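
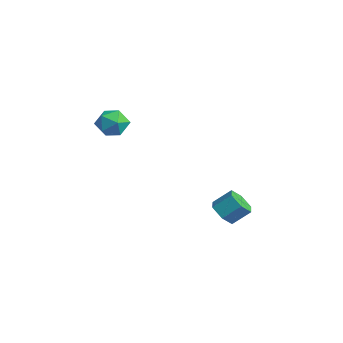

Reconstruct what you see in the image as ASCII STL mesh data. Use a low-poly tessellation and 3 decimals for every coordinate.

solid 
facet normal -0.653 0.657 -0.377
outer loop
vertex -2.673 -2.617 1.88
vertex -3.31 -3.103 2.137
vertex -3.004 -2.507 2.646
endloop
endfacet
facet normal -0.055 0.985 -0.165
outer loop
vertex -2.673 -2.617 1.88
vertex -3.004 -2.507 2.646
vertex -2.17 -2.478 2.539
endloop
endfacet
facet normal 0.491 0.698 -0.522
outer loop
vertex -2.673 -2.617 1.88
vertex -2.17 -2.478 2.539
vertex -1.96 -3.055 1.965
endloop
endfacet
facet normal 0.232 0.192 -0.954
outer loop
vertex -2.673 -2.617 1.88
vertex -1.96 -3.055 1.965
vertex -2.665 -3.442 1.716
endloop
endfacet
facet normal -0.476 0.167 -0.864
outer loop
vertex -2.673 -2.617 1.88
vertex -2.665 -3.442 1.716
vertex -3.31 -3.103 2.137
endloop
endfacet
facet normal 0.038 0.848 0.529
outer loop
vertex -2.17 -2.478 2.539
vertex -3.004 -2.507 2.646
vertex -2.495 -2.878 3.204
endloop
endfacet
facet normal -0.930 0.317 0.188
outer loop
vertex -3.004 -2.507 2.646
vertex -3.31 -3.103 2.137
vertex -3.2 -3.265 2.955
endloop
endfacet
facet normal -0.642 -0.476 -0.600
outer loop
vertex -3.31 -3.103 2.137
vertex -2.665 -3.442 1.716
vertex -2.99 -3.842 2.381
endloop
endfacet
facet normal 0.503 -0.435 -0.747
outer loop
vertex -2.665 -3.442 1.716
vertex -1.96 -3.055 1.965
vertex -2.156 -3.813 2.274
endloop
endfacet
facet normal 0.922 0.383 -0.048
outer loop
vertex -1.96 -3.055 1.965
vertex -2.17 -2.478 2.539
vertex -1.85 -3.217 2.783
endloop
endfacet
facet normal -0.232 -0.192 0.954
outer loop
vertex -2.487 -3.703 3.04
vertex -2.495 -2.878 3.204
vertex -3.2 -3.265 2.955
endloop
endfacet
facet normal -0.491 -0.698 0.522
outer loop
vertex -2.487 -3.703 3.04
vertex -3.2 -3.265 2.955
vertex -2.99 -3.842 2.381
endloop
endfacet
facet normal 0.055 -0.985 0.165
outer loop
vertex -2.487 -3.703 3.04
vertex -2.99 -3.842 2.381
vertex -2.156 -3.813 2.274
endloop
endfacet
facet normal 0.653 -0.657 0.377
outer loop
vertex -2.487 -3.703 3.04
vertex -2.156 -3.813 2.274
vertex -1.85 -3.217 2.783
endloop
endfacet
facet normal 0.476 -0.167 0.864
outer loop
vertex -2.487 -3.703 3.04
vertex -1.85 -3.217 2.783
vertex -2.495 -2.878 3.204
endloop
endfacet
facet normal -0.503 0.435 0.747
outer loop
vertex -3.2 -3.265 2.955
vertex -2.495 -2.878 3.204
vertex -3.004 -2.507 2.646
endloop
endfacet
facet normal -0.922 -0.383 0.048
outer loop
vertex -2.99 -3.842 2.381
vertex -3.2 -3.265 2.955
vertex -3.31 -3.103 2.137
endloop
endfacet
facet normal -0.038 -0.848 -0.529
outer loop
vertex -2.156 -3.813 2.274
vertex -2.99 -3.842 2.381
vertex -2.665 -3.442 1.716
endloop
endfacet
facet normal 0.930 -0.317 -0.188
outer loop
vertex -1.85 -3.217 2.783
vertex -2.156 -3.813 2.274
vertex -1.96 -3.055 1.965
endloop
endfacet
facet normal 0.642 0.476 0.600
outer loop
vertex -2.495 -2.878 3.204
vertex -1.85 -3.217 2.783
vertex -2.17 -2.478 2.539
endloop
endfacet
facet normal -0.279 -0.697 -0.661
outer loop
vertex -0.636 1.228 -3.556
vertex -1.316 1.58 -3.64
vertex -0.725 1.773 -4.093
endloop
endfacet
facet normal 0.953 -0.118 -0.278
outer loop
vertex -0.636 1.228 -3.556
vertex -0.725 1.773 -4.093
vertex -0.324 2.009 -2.816
endloop
endfacet
facet normal 0.953 -0.120 -0.277
outer loop
vertex -0.324 2.009 -2.816
vertex -0.725 1.773 -4.093
vertex -0.412 2.553 -3.354
endloop
endfacet
facet normal 0.279 0.698 0.660
outer loop
vertex -0.324 2.009 -2.816
vertex -0.412 2.553 -3.354
vertex -1.004 2.36 -2.9
endloop
endfacet
facet normal -0.278 -0.697 -0.660
outer loop
vertex -0.725 1.773 -4.093
vertex -1.316 1.58 -3.64
vertex -1.405 2.124 -4.177
endloop
endfacet
facet normal 0.377 0.553 -0.743
outer loop
vertex -0.725 1.773 -4.093
vertex -1.405 2.124 -4.177
vertex -0.412 2.553 -3.354
endloop
endfacet
facet normal 0.377 0.553 -0.743
outer loop
vertex -0.412 2.553 -3.354
vertex -1.405 2.124 -4.177
vertex -1.092 2.905 -3.437
endloop
endfacet
facet normal 0.280 0.696 0.661
outer loop
vertex -0.412 2.553 -3.354
vertex -1.092 2.905 -3.437
vertex -1.004 2.36 -2.9
endloop
endfacet
facet normal -0.278 -0.697 -0.660
outer loop
vertex -1.405 2.124 -4.177
vertex -1.316 1.58 -3.64
vertex -1.996 1.931 -3.724
endloop
endfacet
facet normal -0.576 0.672 -0.465
outer loop
vertex -1.405 2.124 -4.177
vertex -1.996 1.931 -3.724
vertex -1.092 2.905 -3.437
endloop
endfacet
facet normal -0.576 0.672 -0.466
outer loop
vertex -1.092 2.905 -3.437
vertex -1.996 1.931 -3.724
vertex -1.684 2.712 -2.984
endloop
endfacet
facet normal 0.279 0.696 0.661
outer loop
vertex -1.092 2.905 -3.437
vertex -1.684 2.712 -2.984
vertex -1.004 2.36 -2.9
endloop
endfacet
facet normal -0.279 -0.698 -0.660
outer loop
vertex -1.996 1.931 -3.724
vertex -1.316 1.58 -3.64
vertex -1.908 1.387 -3.186
endloop
endfacet
facet normal -0.954 0.119 0.276
outer loop
vertex -1.996 1.931 -3.724
vertex -1.908 1.387 -3.186
vertex -1.684 2.712 -2.984
endloop
endfacet
facet normal -0.953 0.119 0.278
outer loop
vertex -1.684 2.712 -2.984
vertex -1.908 1.387 -3.186
vertex -1.595 2.167 -2.447
endloop
endfacet
facet normal 0.279 0.697 0.661
outer loop
vertex -1.684 2.712 -2.984
vertex -1.595 2.167 -2.447
vertex -1.004 2.36 -2.9
endloop
endfacet
facet normal -0.280 -0.696 -0.661
outer loop
vertex -1.908 1.387 -3.186
vertex -1.316 1.58 -3.64
vertex -1.228 1.035 -3.103
endloop
endfacet
facet normal -0.377 -0.553 0.743
outer loop
vertex -1.908 1.387 -3.186
vertex -1.228 1.035 -3.103
vertex -1.595 2.167 -2.447
endloop
endfacet
facet normal -0.377 -0.553 0.743
outer loop
vertex -1.595 2.167 -2.447
vertex -1.228 1.035 -3.103
vertex -0.915 1.816 -2.363
endloop
endfacet
facet normal 0.278 0.697 0.660
outer loop
vertex -1.595 2.167 -2.447
vertex -0.915 1.816 -2.363
vertex -1.004 2.36 -2.9
endloop
endfacet
facet normal -0.279 -0.696 -0.661
outer loop
vertex -1.228 1.035 -3.103
vertex -1.316 1.58 -3.64
vertex -0.636 1.228 -3.556
endloop
endfacet
facet normal 0.576 -0.672 0.466
outer loop
vertex -1.228 1.035 -3.103
vertex -0.636 1.228 -3.556
vertex -0.915 1.816 -2.363
endloop
endfacet
facet normal 0.576 -0.672 0.466
outer loop
vertex -0.915 1.816 -2.363
vertex -0.636 1.228 -3.556
vertex -0.324 2.009 -2.816
endloop
endfacet
facet normal 0.278 0.697 0.660
outer loop
vertex -0.915 1.816 -2.363
vertex -0.324 2.009 -2.816
vertex -1.004 2.36 -2.9
endloop
endfacet

endsolid


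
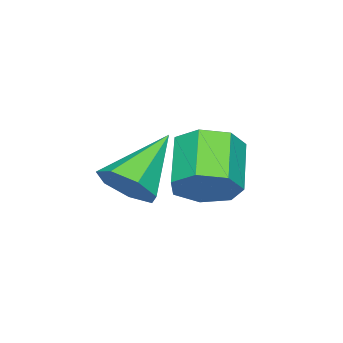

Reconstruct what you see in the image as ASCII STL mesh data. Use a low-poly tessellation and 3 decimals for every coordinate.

solid 
facet normal 0.778 -0.133 -0.614
outer loop
vertex -1.274 -0.226 -3.407
vertex -1.748 -0.121 -4.031
vertex -1.337 0.42 -3.627
endloop
endfacet
facet normal 0.296 0.334 0.895
outer loop
vertex -1.274 -0.226 -3.407
vertex -1.337 0.42 -3.627
vertex -3.172 0.121 -2.909
endloop
endfacet
facet normal 0.778 -0.133 -0.614
outer loop
vertex -1.337 0.42 -3.627
vertex -1.748 -0.121 -4.031
vertex -1.71 0.659 -4.152
endloop
endfacet
facet normal 0.011 0.913 0.408
outer loop
vertex -1.337 0.42 -3.627
vertex -1.71 0.659 -4.152
vertex -3.172 0.121 -2.909
endloop
endfacet
facet normal 0.779 -0.133 -0.613
outer loop
vertex -1.71 0.659 -4.152
vertex -1.748 -0.121 -4.031
vertex -2.11 0.31 -4.585
endloop
endfacet
facet normal -0.496 0.840 -0.219
outer loop
vertex -1.71 0.659 -4.152
vertex -2.11 0.31 -4.585
vertex -3.172 0.121 -2.909
endloop
endfacet
facet normal 0.779 -0.134 -0.613
outer loop
vertex -2.11 0.31 -4.585
vertex -1.748 -0.121 -4.031
vertex -2.238 -0.363 -4.601
endloop
endfacet
facet normal -0.841 0.172 -0.513
outer loop
vertex -2.11 0.31 -4.585
vertex -2.238 -0.363 -4.601
vertex -3.172 0.121 -2.909
endloop
endfacet
facet normal 0.779 -0.132 -0.613
outer loop
vertex -2.238 -0.363 -4.601
vertex -1.748 -0.121 -4.031
vertex -1.996 -0.854 -4.188
endloop
endfacet
facet normal -0.766 -0.591 -0.254
outer loop
vertex -2.238 -0.363 -4.601
vertex -1.996 -0.854 -4.188
vertex -3.172 0.121 -2.909
endloop
endfacet
facet normal 0.778 -0.132 -0.614
outer loop
vertex -1.996 -0.854 -4.188
vertex -1.748 -0.121 -4.031
vertex -1.567 -0.793 -3.657
endloop
endfacet
facet normal -0.327 -0.872 0.364
outer loop
vertex -1.996 -0.854 -4.188
vertex -1.567 -0.793 -3.657
vertex -3.172 0.121 -2.909
endloop
endfacet
facet normal 0.779 -0.132 -0.614
outer loop
vertex -1.567 -0.793 -3.657
vertex -1.748 -0.121 -4.031
vertex -1.274 -0.226 -3.407
endloop
endfacet
facet normal 0.145 -0.461 0.875
outer loop
vertex -1.567 -0.793 -3.657
vertex -1.274 -0.226 -3.407
vertex -3.172 0.121 -2.909
endloop
endfacet
facet normal 0.710 0.348 -0.612
outer loop
vertex -0.916 2.076 -2.879
vertex -1.429 2.045 -3.492
vertex -1.29 2.65 -2.987
endloop
endfacet
facet normal 0.453 0.441 0.775
outer loop
vertex -0.916 2.076 -2.879
vertex -1.29 2.65 -2.987
vertex -1.918 1.586 -2.015
endloop
endfacet
facet normal 0.452 0.442 0.775
outer loop
vertex -1.918 1.586 -2.015
vertex -1.29 2.65 -2.987
vertex -2.292 2.16 -2.124
endloop
endfacet
facet normal -0.711 -0.347 0.612
outer loop
vertex -1.918 1.586 -2.015
vertex -2.292 2.16 -2.124
vertex -2.431 1.555 -2.628
endloop
endfacet
facet normal 0.711 0.347 -0.612
outer loop
vertex -1.29 2.65 -2.987
vertex -1.429 2.045 -3.492
vertex -1.769 2.769 -3.476
endloop
endfacet
facet normal -0.140 0.922 0.361
outer loop
vertex -1.29 2.65 -2.987
vertex -1.769 2.769 -3.476
vertex -2.292 2.16 -2.124
endloop
endfacet
facet normal -0.139 0.922 0.361
outer loop
vertex -2.292 2.16 -2.124
vertex -1.769 2.769 -3.476
vertex -2.771 2.279 -2.612
endloop
endfacet
facet normal -0.710 -0.347 0.612
outer loop
vertex -2.292 2.16 -2.124
vertex -2.771 2.279 -2.612
vertex -2.431 1.555 -2.628
endloop
endfacet
facet normal 0.710 0.347 -0.613
outer loop
vertex -1.769 2.769 -3.476
vertex -1.429 2.045 -3.492
vertex -1.992 2.342 -3.976
endloop
endfacet
facet normal -0.627 0.708 -0.325
outer loop
vertex -1.769 2.769 -3.476
vertex -1.992 2.342 -3.976
vertex -2.771 2.279 -2.612
endloop
endfacet
facet normal -0.626 0.709 -0.325
outer loop
vertex -2.771 2.279 -2.612
vertex -1.992 2.342 -3.976
vertex -2.994 1.853 -3.113
endloop
endfacet
facet normal -0.711 -0.347 0.612
outer loop
vertex -2.771 2.279 -2.612
vertex -2.994 1.853 -3.113
vertex -2.431 1.555 -2.628
endloop
endfacet
facet normal 0.710 0.348 -0.612
outer loop
vertex -1.992 2.342 -3.976
vertex -1.429 2.045 -3.492
vertex -1.791 1.692 -4.112
endloop
endfacet
facet normal -0.641 -0.038 -0.766
outer loop
vertex -1.992 2.342 -3.976
vertex -1.791 1.692 -4.112
vertex -2.994 1.853 -3.113
endloop
endfacet
facet normal -0.641 -0.038 -0.766
outer loop
vertex -2.994 1.853 -3.113
vertex -1.791 1.692 -4.112
vertex -2.793 1.202 -3.249
endloop
endfacet
facet normal -0.711 -0.347 0.612
outer loop
vertex -2.994 1.853 -3.113
vertex -2.793 1.202 -3.249
vertex -2.431 1.555 -2.628
endloop
endfacet
facet normal 0.711 0.347 -0.612
outer loop
vertex -1.791 1.692 -4.112
vertex -1.429 2.045 -3.492
vertex -1.317 1.307 -3.78
endloop
endfacet
facet normal -0.173 -0.757 -0.630
outer loop
vertex -1.791 1.692 -4.112
vertex -1.317 1.307 -3.78
vertex -2.793 1.202 -3.249
endloop
endfacet
facet normal -0.173 -0.757 -0.630
outer loop
vertex -2.793 1.202 -3.249
vertex -1.317 1.307 -3.78
vertex -2.319 0.818 -2.917
endloop
endfacet
facet normal -0.710 -0.348 0.612
outer loop
vertex -2.793 1.202 -3.249
vertex -2.319 0.818 -2.917
vertex -2.431 1.555 -2.628
endloop
endfacet
facet normal 0.710 0.347 -0.612
outer loop
vertex -1.317 1.307 -3.78
vertex -1.429 2.045 -3.492
vertex -0.928 1.478 -3.232
endloop
endfacet
facet normal 0.425 -0.905 -0.019
outer loop
vertex -1.317 1.307 -3.78
vertex -0.928 1.478 -3.232
vertex -2.319 0.818 -2.917
endloop
endfacet
facet normal 0.425 -0.905 -0.021
outer loop
vertex -2.319 0.818 -2.917
vertex -0.928 1.478 -3.232
vertex -1.93 0.988 -2.368
endloop
endfacet
facet normal -0.711 -0.348 0.611
outer loop
vertex -2.319 0.818 -2.917
vertex -1.93 0.988 -2.368
vertex -2.431 1.555 -2.628
endloop
endfacet
facet normal 0.710 0.347 -0.612
outer loop
vertex -0.928 1.478 -3.232
vertex -1.429 2.045 -3.492
vertex -0.916 2.076 -2.879
endloop
endfacet
facet normal 0.704 -0.372 0.605
outer loop
vertex -0.928 1.478 -3.232
vertex -0.916 2.076 -2.879
vertex -1.93 0.988 -2.368
endloop
endfacet
facet normal 0.704 -0.372 0.605
outer loop
vertex -1.93 0.988 -2.368
vertex -0.916 2.076 -2.879
vertex -1.918 1.586 -2.015
endloop
endfacet
facet normal -0.710 -0.347 0.612
outer loop
vertex -1.93 0.988 -2.368
vertex -1.918 1.586 -2.015
vertex -2.431 1.555 -2.628
endloop
endfacet

endsolid


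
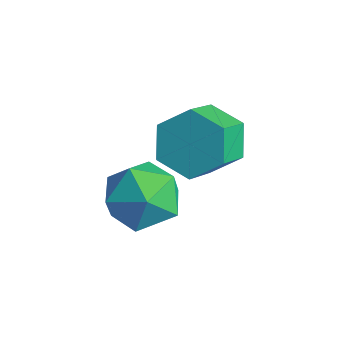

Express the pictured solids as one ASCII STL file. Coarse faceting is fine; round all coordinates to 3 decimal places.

solid 
facet normal -0.334 0.735 -0.591
outer loop
vertex -0.387 1.404 0.463
vertex -0.875 1.82 1.256
vertex 0.086 2.091 1.05
endloop
endfacet
facet normal 0.821 -0.082 -0.565
outer loop
vertex -0.387 1.404 0.463
vertex 0.086 2.091 1.05
vertex 0.103 0.324 1.331
endloop
endfacet
facet normal 0.820 -0.082 -0.566
outer loop
vertex 0.103 0.324 1.331
vertex 0.086 2.091 1.05
vertex 0.577 1.01 1.918
endloop
endfacet
facet normal 0.333 -0.735 0.590
outer loop
vertex 0.103 0.324 1.331
vertex 0.577 1.01 1.918
vertex -0.385 0.74 2.124
endloop
endfacet
facet normal -0.334 0.735 -0.590
outer loop
vertex 0.086 2.091 1.05
vertex -0.875 1.82 1.256
vertex -0.401 2.507 1.843
endloop
endfacet
facet normal 0.813 0.542 0.215
outer loop
vertex 0.086 2.091 1.05
vertex -0.401 2.507 1.843
vertex 0.577 1.01 1.918
endloop
endfacet
facet normal 0.812 0.542 0.216
outer loop
vertex 0.577 1.01 1.918
vertex -0.401 2.507 1.843
vertex 0.089 1.426 2.711
endloop
endfacet
facet normal 0.333 -0.735 0.590
outer loop
vertex 0.577 1.01 1.918
vertex 0.089 1.426 2.711
vertex -0.385 0.74 2.124
endloop
endfacet
facet normal -0.333 0.735 -0.591
outer loop
vertex -0.401 2.507 1.843
vertex -0.875 1.82 1.256
vertex -1.363 2.236 2.049
endloop
endfacet
facet normal -0.008 0.624 0.782
outer loop
vertex -0.401 2.507 1.843
vertex -1.363 2.236 2.049
vertex 0.089 1.426 2.711
endloop
endfacet
facet normal -0.008 0.624 0.781
outer loop
vertex 0.089 1.426 2.711
vertex -1.363 2.236 2.049
vertex -0.873 1.156 2.917
endloop
endfacet
facet normal 0.333 -0.735 0.590
outer loop
vertex 0.089 1.426 2.711
vertex -0.873 1.156 2.917
vertex -0.385 0.74 2.124
endloop
endfacet
facet normal -0.333 0.735 -0.590
outer loop
vertex -1.363 2.236 2.049
vertex -0.875 1.82 1.256
vertex -1.837 1.55 1.462
endloop
endfacet
facet normal -0.820 0.083 0.566
outer loop
vertex -1.363 2.236 2.049
vertex -1.837 1.55 1.462
vertex -0.873 1.156 2.917
endloop
endfacet
facet normal -0.821 0.082 0.566
outer loop
vertex -0.873 1.156 2.917
vertex -1.837 1.55 1.462
vertex -1.346 0.469 2.33
endloop
endfacet
facet normal 0.334 -0.735 0.591
outer loop
vertex -0.873 1.156 2.917
vertex -1.346 0.469 2.33
vertex -0.385 0.74 2.124
endloop
endfacet
facet normal -0.333 0.735 -0.590
outer loop
vertex -1.837 1.55 1.462
vertex -0.875 1.82 1.256
vertex -1.349 1.134 0.669
endloop
endfacet
facet normal -0.812 -0.542 -0.216
outer loop
vertex -1.837 1.55 1.462
vertex -1.349 1.134 0.669
vertex -1.346 0.469 2.33
endloop
endfacet
facet normal -0.813 -0.541 -0.215
outer loop
vertex -1.346 0.469 2.33
vertex -1.349 1.134 0.669
vertex -0.859 0.053 1.537
endloop
endfacet
facet normal 0.334 -0.735 0.590
outer loop
vertex -1.346 0.469 2.33
vertex -0.859 0.053 1.537
vertex -0.385 0.74 2.124
endloop
endfacet
facet normal -0.333 0.735 -0.590
outer loop
vertex -1.349 1.134 0.669
vertex -0.875 1.82 1.256
vertex -0.387 1.404 0.463
endloop
endfacet
facet normal 0.008 -0.624 -0.781
outer loop
vertex -1.349 1.134 0.669
vertex -0.387 1.404 0.463
vertex -0.859 0.053 1.537
endloop
endfacet
facet normal 0.009 -0.624 -0.781
outer loop
vertex -0.859 0.053 1.537
vertex -0.387 1.404 0.463
vertex 0.103 0.324 1.331
endloop
endfacet
facet normal 0.333 -0.735 0.591
outer loop
vertex -0.859 0.053 1.537
vertex 0.103 0.324 1.331
vertex -0.385 0.74 2.124
endloop
endfacet
facet normal 0.325 0.041 0.945
outer loop
vertex -0.825 0.584 0.489
vertex -1.57 -0.251 0.782
vertex -0.504 -0.525 0.427
endloop
endfacet
facet normal 0.845 0.217 0.489
outer loop
vertex -0.825 0.584 0.489
vertex -0.504 -0.525 0.427
vertex -0.206 0.211 -0.414
endloop
endfacet
facet normal 0.622 0.776 0.106
outer loop
vertex -0.825 0.584 0.489
vertex -0.206 0.211 -0.414
vertex -1.088 0.94 -0.579
endloop
endfacet
facet normal -0.036 0.945 0.324
outer loop
vertex -0.825 0.584 0.489
vertex -1.088 0.94 -0.579
vertex -1.931 0.655 0.16
endloop
endfacet
facet normal -0.219 0.491 0.843
outer loop
vertex -0.825 0.584 0.489
vertex -1.931 0.655 0.16
vertex -1.57 -0.251 0.782
endloop
endfacet
facet normal 0.942 -0.332 0.044
outer loop
vertex -0.206 0.211 -0.414
vertex -0.504 -0.525 0.427
vertex -0.569 -0.855 -0.68
endloop
endfacet
facet normal 0.101 -0.617 0.781
outer loop
vertex -0.504 -0.525 0.427
vertex -1.57 -0.251 0.782
vertex -1.412 -1.14 0.059
endloop
endfacet
facet normal -0.780 0.112 0.616
outer loop
vertex -1.57 -0.251 0.782
vertex -1.931 0.655 0.16
vertex -2.294 -0.411 -0.106
endloop
endfacet
facet normal -0.483 0.847 -0.224
outer loop
vertex -1.931 0.655 0.16
vertex -1.088 0.94 -0.579
vertex -1.996 0.325 -0.947
endloop
endfacet
facet normal 0.582 0.573 -0.577
outer loop
vertex -1.088 0.94 -0.579
vertex -0.206 0.211 -0.414
vertex -0.93 0.051 -1.302
endloop
endfacet
facet normal 0.036 -0.945 -0.324
outer loop
vertex -1.675 -0.784 -1.009
vertex -0.569 -0.855 -0.68
vertex -1.412 -1.14 0.059
endloop
endfacet
facet normal -0.622 -0.776 -0.106
outer loop
vertex -1.675 -0.784 -1.009
vertex -1.412 -1.14 0.059
vertex -2.294 -0.411 -0.106
endloop
endfacet
facet normal -0.845 -0.217 -0.489
outer loop
vertex -1.675 -0.784 -1.009
vertex -2.294 -0.411 -0.106
vertex -1.996 0.325 -0.947
endloop
endfacet
facet normal -0.325 -0.041 -0.945
outer loop
vertex -1.675 -0.784 -1.009
vertex -1.996 0.325 -0.947
vertex -0.93 0.051 -1.302
endloop
endfacet
facet normal 0.219 -0.491 -0.843
outer loop
vertex -1.675 -0.784 -1.009
vertex -0.93 0.051 -1.302
vertex -0.569 -0.855 -0.68
endloop
endfacet
facet normal 0.483 -0.847 0.224
outer loop
vertex -1.412 -1.14 0.059
vertex -0.569 -0.855 -0.68
vertex -0.504 -0.525 0.427
endloop
endfacet
facet normal -0.582 -0.573 0.577
outer loop
vertex -2.294 -0.411 -0.106
vertex -1.412 -1.14 0.059
vertex -1.57 -0.251 0.782
endloop
endfacet
facet normal -0.942 0.332 -0.044
outer loop
vertex -1.996 0.325 -0.947
vertex -2.294 -0.411 -0.106
vertex -1.931 0.655 0.16
endloop
endfacet
facet normal -0.101 0.617 -0.781
outer loop
vertex -0.93 0.051 -1.302
vertex -1.996 0.325 -0.947
vertex -1.088 0.94 -0.579
endloop
endfacet
facet normal 0.780 -0.112 -0.616
outer loop
vertex -0.569 -0.855 -0.68
vertex -0.93 0.051 -1.302
vertex -0.206 0.211 -0.414
endloop
endfacet

endsolid


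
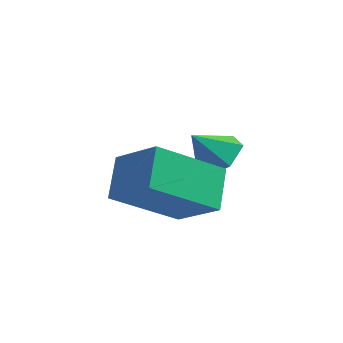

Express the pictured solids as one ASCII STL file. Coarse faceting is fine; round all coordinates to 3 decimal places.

solid 
facet normal 0.627 0.187 -0.756
outer loop
vertex 3.837 1.083 0.844
vertex 3.453 1.667 0.67
vertex 3.999 1.721 1.136
endloop
endfacet
facet normal 0.314 -0.460 0.830
outer loop
vertex 3.837 1.083 0.844
vertex 3.999 1.721 1.136
vertex 2.807 1.473 1.45
endloop
endfacet
facet normal 0.627 0.189 -0.756
outer loop
vertex 3.999 1.721 1.136
vertex 3.453 1.667 0.67
vertex 3.614 2.305 0.963
endloop
endfacet
facet normal 0.162 0.377 0.912
outer loop
vertex 3.999 1.721 1.136
vertex 3.614 2.305 0.963
vertex 2.807 1.473 1.45
endloop
endfacet
facet normal 0.626 0.189 -0.756
outer loop
vertex 3.614 2.305 0.963
vertex 3.453 1.667 0.67
vertex 3.068 2.25 0.497
endloop
endfacet
facet normal -0.478 0.740 0.473
outer loop
vertex 3.614 2.305 0.963
vertex 3.068 2.25 0.497
vertex 2.807 1.473 1.45
endloop
endfacet
facet normal 0.625 0.188 -0.757
outer loop
vertex 3.068 2.25 0.497
vertex 3.453 1.667 0.67
vertex 2.906 1.613 0.205
endloop
endfacet
facet normal -0.963 0.266 -0.047
outer loop
vertex 3.068 2.25 0.497
vertex 2.906 1.613 0.205
vertex 2.807 1.473 1.45
endloop
endfacet
facet normal 0.625 0.188 -0.757
outer loop
vertex 2.906 1.613 0.205
vertex 3.453 1.667 0.67
vertex 3.291 1.029 0.378
endloop
endfacet
facet normal -0.810 -0.572 -0.129
outer loop
vertex 2.906 1.613 0.205
vertex 3.291 1.029 0.378
vertex 2.807 1.473 1.45
endloop
endfacet
facet normal 0.627 0.187 -0.756
outer loop
vertex 3.291 1.029 0.378
vertex 3.453 1.667 0.67
vertex 3.837 1.083 0.844
endloop
endfacet
facet normal -0.172 -0.935 0.310
outer loop
vertex 3.291 1.029 0.378
vertex 3.837 1.083 0.844
vertex 2.807 1.473 1.45
endloop
endfacet
facet normal -0.714 0.306 -0.630
outer loop
vertex 1.547 -1.066 0.922
vertex 1.434 -0.056 1.541
vertex 2.941 -0.199 -0.238
endloop
endfacet
facet normal 0.095 -0.849 -0.520
outer loop
vertex 4.026 -0.664 0.719
vertex 1.547 -1.066 0.922
vertex 2.941 -0.199 -0.238
endloop
endfacet
facet normal -0.714 0.306 -0.630
outer loop
vertex 2.941 -0.199 -0.238
vertex 1.434 -0.056 1.541
vertex 2.828 0.811 0.381
endloop
endfacet
facet normal 0.694 0.431 -0.577
outer loop
vertex 2.828 0.811 0.381
vertex 4.026 -0.664 0.719
vertex 2.941 -0.199 -0.238
endloop
endfacet
facet normal -0.694 -0.431 0.577
outer loop
vertex 1.547 -1.066 0.922
vertex 2.519 -0.521 2.498
vertex 1.434 -0.056 1.541
endloop
endfacet
facet normal 0.095 -0.849 -0.520
outer loop
vertex 2.632 -1.531 1.879
vertex 1.547 -1.066 0.922
vertex 4.026 -0.664 0.719
endloop
endfacet
facet normal -0.694 -0.431 0.577
outer loop
vertex 2.632 -1.531 1.879
vertex 2.519 -0.521 2.498
vertex 1.547 -1.066 0.922
endloop
endfacet
facet normal -0.095 0.849 0.520
outer loop
vertex 1.434 -0.056 1.541
vertex 2.519 -0.521 2.498
vertex 2.828 0.811 0.381
endloop
endfacet
facet normal 0.694 0.431 -0.577
outer loop
vertex 3.913 0.346 1.338
vertex 4.026 -0.664 0.719
vertex 2.828 0.811 0.381
endloop
endfacet
facet normal -0.095 0.849 0.520
outer loop
vertex 2.828 0.811 0.381
vertex 2.519 -0.521 2.498
vertex 3.913 0.346 1.338
endloop
endfacet
facet normal 0.714 -0.306 0.630
outer loop
vertex 3.913 0.346 1.338
vertex 2.632 -1.531 1.879
vertex 4.026 -0.664 0.719
endloop
endfacet
facet normal 0.714 -0.306 0.630
outer loop
vertex 2.519 -0.521 2.498
vertex 2.632 -1.531 1.879
vertex 3.913 0.346 1.338
endloop
endfacet

endsolid


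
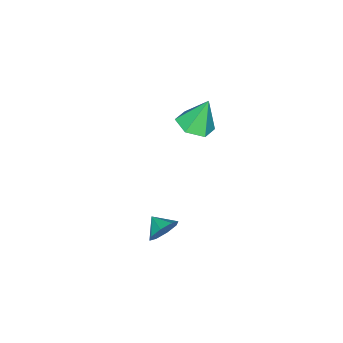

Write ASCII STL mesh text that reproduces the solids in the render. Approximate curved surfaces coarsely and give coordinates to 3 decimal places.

solid 
facet normal 0.251 0.891 -0.378
outer loop
vertex 3.799 3.432 1.656
vertex 3.29 3.273 0.944
vertex 3.158 3.648 1.74
endloop
endfacet
facet normal 0.024 -0.299 0.954
outer loop
vertex 3.799 3.432 1.656
vertex 3.158 3.648 1.74
vertex 3.03 2.347 1.336
endloop
endfacet
facet normal 0.251 0.891 -0.378
outer loop
vertex 3.158 3.648 1.74
vertex 3.29 3.273 0.944
vertex 2.595 3.644 1.357
endloop
endfacet
facet normal -0.550 -0.198 0.811
outer loop
vertex 3.158 3.648 1.74
vertex 2.595 3.644 1.357
vertex 3.03 2.347 1.336
endloop
endfacet
facet normal 0.251 0.891 -0.378
outer loop
vertex 2.595 3.644 1.357
vertex 3.29 3.273 0.944
vertex 2.439 3.423 0.732
endloop
endfacet
facet normal -0.893 -0.305 0.331
outer loop
vertex 2.595 3.644 1.357
vertex 2.439 3.423 0.732
vertex 3.03 2.347 1.336
endloop
endfacet
facet normal 0.251 0.891 -0.378
outer loop
vertex 2.439 3.423 0.732
vertex 3.29 3.273 0.944
vertex 2.782 3.114 0.231
endloop
endfacet
facet normal -0.804 -0.558 -0.207
outer loop
vertex 2.439 3.423 0.732
vertex 2.782 3.114 0.231
vertex 3.03 2.347 1.336
endloop
endfacet
facet normal 0.250 0.892 -0.377
outer loop
vertex 2.782 3.114 0.231
vertex 3.29 3.273 0.944
vertex 3.423 2.899 0.147
endloop
endfacet
facet normal -0.335 -0.808 -0.486
outer loop
vertex 2.782 3.114 0.231
vertex 3.423 2.899 0.147
vertex 3.03 2.347 1.336
endloop
endfacet
facet normal 0.250 0.892 -0.377
outer loop
vertex 3.423 2.899 0.147
vertex 3.29 3.273 0.944
vertex 3.986 2.903 0.53
endloop
endfacet
facet normal 0.240 -0.908 -0.343
outer loop
vertex 3.423 2.899 0.147
vertex 3.986 2.903 0.53
vertex 3.03 2.347 1.336
endloop
endfacet
facet normal 0.249 0.892 -0.378
outer loop
vertex 3.986 2.903 0.53
vertex 3.29 3.273 0.944
vertex 4.142 3.124 1.155
endloop
endfacet
facet normal 0.582 -0.801 0.138
outer loop
vertex 3.986 2.903 0.53
vertex 4.142 3.124 1.155
vertex 3.03 2.347 1.336
endloop
endfacet
facet normal 0.249 0.892 -0.377
outer loop
vertex 4.142 3.124 1.155
vertex 3.29 3.273 0.944
vertex 3.799 3.432 1.656
endloop
endfacet
facet normal 0.493 -0.549 0.675
outer loop
vertex 4.142 3.124 1.155
vertex 3.799 3.432 1.656
vertex 3.03 2.347 1.336
endloop
endfacet
facet normal 0.267 -0.244 -0.932
outer loop
vertex -2.64 -0.23 3.089
vertex -3.207 0.629 2.702
vertex -2.148 0.747 2.974
endloop
endfacet
facet normal 0.652 -0.244 0.718
outer loop
vertex -2.64 -0.23 3.089
vertex -2.148 0.747 2.974
vertex -3.733 1.111 4.538
endloop
endfacet
facet normal 0.267 -0.245 -0.932
outer loop
vertex -2.148 0.747 2.974
vertex -3.207 0.629 2.702
vertex -2.715 1.606 2.586
endloop
endfacet
facet normal 0.617 0.624 0.480
outer loop
vertex -2.148 0.747 2.974
vertex -2.715 1.606 2.586
vertex -3.733 1.111 4.538
endloop
endfacet
facet normal 0.266 -0.245 -0.932
outer loop
vertex -2.715 1.606 2.586
vertex -3.207 0.629 2.702
vertex -3.775 1.488 2.314
endloop
endfacet
facet normal -0.152 0.974 0.168
outer loop
vertex -2.715 1.606 2.586
vertex -3.775 1.488 2.314
vertex -3.733 1.111 4.538
endloop
endfacet
facet normal 0.267 -0.245 -0.932
outer loop
vertex -3.775 1.488 2.314
vertex -3.207 0.629 2.702
vertex -4.266 0.511 2.43
endloop
endfacet
facet normal -0.885 0.456 0.094
outer loop
vertex -3.775 1.488 2.314
vertex -4.266 0.511 2.43
vertex -3.733 1.111 4.538
endloop
endfacet
facet normal 0.267 -0.244 -0.932
outer loop
vertex -4.266 0.511 2.43
vertex -3.207 0.629 2.702
vertex -3.699 -0.348 2.817
endloop
endfacet
facet normal -0.849 -0.411 0.332
outer loop
vertex -4.266 0.511 2.43
vertex -3.699 -0.348 2.817
vertex -3.733 1.111 4.538
endloop
endfacet
facet normal 0.267 -0.244 -0.932
outer loop
vertex -3.699 -0.348 2.817
vertex -3.207 0.629 2.702
vertex -2.64 -0.23 3.089
endloop
endfacet
facet normal -0.081 -0.761 0.644
outer loop
vertex -3.699 -0.348 2.817
vertex -2.64 -0.23 3.089
vertex -3.733 1.111 4.538
endloop
endfacet

endsolid


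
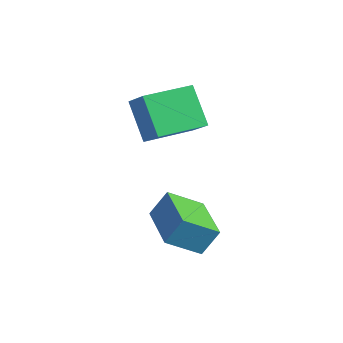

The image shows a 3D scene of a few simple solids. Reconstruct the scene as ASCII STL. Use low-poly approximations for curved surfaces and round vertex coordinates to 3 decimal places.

solid 
facet normal -0.865 0.499 -0.052
outer loop
vertex -0.738 -1.378 -2.012
vertex -0.505 -0.891 -1.207
vertex -0.174 -0.475 -2.722
endloop
endfacet
facet normal -0.240 -0.503 -0.830
outer loop
vertex 1.305 -1.329 -2.633
vertex -0.738 -1.378 -2.012
vertex -0.174 -0.475 -2.722
endloop
endfacet
facet normal -0.864 0.500 -0.051
outer loop
vertex -0.174 -0.475 -2.722
vertex -0.505 -0.891 -1.207
vertex 0.06 0.012 -1.917
endloop
endfacet
facet normal 0.441 0.706 -0.555
outer loop
vertex 0.06 0.012 -1.917
vertex 1.305 -1.329 -2.633
vertex -0.174 -0.475 -2.722
endloop
endfacet
facet normal -0.441 -0.706 0.555
outer loop
vertex -0.738 -1.378 -2.012
vertex 0.974 -1.745 -1.118
vertex -0.505 -0.891 -1.207
endloop
endfacet
facet normal -0.240 -0.503 -0.830
outer loop
vertex 0.74 -2.232 -1.923
vertex -0.738 -1.378 -2.012
vertex 1.305 -1.329 -2.633
endloop
endfacet
facet normal -0.441 -0.705 0.555
outer loop
vertex 0.74 -2.232 -1.923
vertex 0.974 -1.745 -1.118
vertex -0.738 -1.378 -2.012
endloop
endfacet
facet normal 0.240 0.503 0.830
outer loop
vertex -0.505 -0.891 -1.207
vertex 0.974 -1.745 -1.118
vertex 0.06 0.012 -1.917
endloop
endfacet
facet normal 0.441 0.706 -0.555
outer loop
vertex 1.538 -0.842 -1.828
vertex 1.305 -1.329 -2.633
vertex 0.06 0.012 -1.917
endloop
endfacet
facet normal 0.240 0.503 0.830
outer loop
vertex 0.06 0.012 -1.917
vertex 0.974 -1.745 -1.118
vertex 1.538 -0.842 -1.828
endloop
endfacet
facet normal 0.865 -0.500 0.052
outer loop
vertex 1.538 -0.842 -1.828
vertex 0.74 -2.232 -1.923
vertex 1.305 -1.329 -2.633
endloop
endfacet
facet normal 0.865 -0.500 0.051
outer loop
vertex 0.974 -1.745 -1.118
vertex 0.74 -2.232 -1.923
vertex 1.538 -0.842 -1.828
endloop
endfacet
facet normal -0.632 0.215 0.744
outer loop
vertex -1.862 -0.514 2.051
vertex -1.44 1.078 1.949
vertex -2.623 -0.356 1.359
endloop
endfacet
facet normal -0.257 -0.965 0.062
outer loop
vertex -1.68 -0.678 0.251
vertex -1.862 -0.514 2.051
vertex -2.623 -0.356 1.359
endloop
endfacet
facet normal -0.633 0.216 0.744
outer loop
vertex -2.623 -0.356 1.359
vertex -1.44 1.078 1.949
vertex -2.2 1.235 1.257
endloop
endfacet
facet normal -0.731 0.152 -0.666
outer loop
vertex -2.2 1.235 1.257
vertex -1.68 -0.678 0.251
vertex -2.623 -0.356 1.359
endloop
endfacet
facet normal 0.731 -0.151 0.666
outer loop
vertex -1.862 -0.514 2.051
vertex -0.497 0.756 0.841
vertex -1.44 1.078 1.949
endloop
endfacet
facet normal -0.256 -0.965 0.062
outer loop
vertex -0.92 -0.835 0.943
vertex -1.862 -0.514 2.051
vertex -1.68 -0.678 0.251
endloop
endfacet
facet normal 0.731 -0.152 0.665
outer loop
vertex -0.92 -0.835 0.943
vertex -0.497 0.756 0.841
vertex -1.862 -0.514 2.051
endloop
endfacet
facet normal 0.256 0.965 -0.062
outer loop
vertex -1.44 1.078 1.949
vertex -0.497 0.756 0.841
vertex -2.2 1.235 1.257
endloop
endfacet
facet normal -0.731 0.151 -0.665
outer loop
vertex -1.258 0.914 0.149
vertex -1.68 -0.678 0.251
vertex -2.2 1.235 1.257
endloop
endfacet
facet normal 0.256 0.965 -0.062
outer loop
vertex -2.2 1.235 1.257
vertex -0.497 0.756 0.841
vertex -1.258 0.914 0.149
endloop
endfacet
facet normal 0.633 -0.215 -0.744
outer loop
vertex -1.258 0.914 0.149
vertex -0.92 -0.835 0.943
vertex -1.68 -0.678 0.251
endloop
endfacet
facet normal 0.632 -0.216 -0.744
outer loop
vertex -0.497 0.756 0.841
vertex -0.92 -0.835 0.943
vertex -1.258 0.914 0.149
endloop
endfacet

endsolid


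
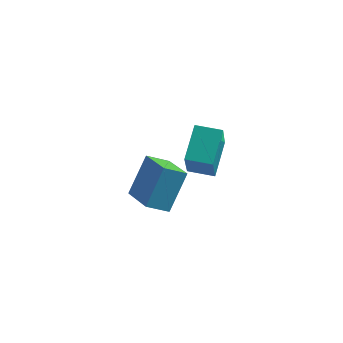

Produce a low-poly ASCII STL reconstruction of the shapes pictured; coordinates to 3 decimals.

solid 
facet normal -0.996 -0.030 0.081
outer loop
vertex 0.005 2.729 1.538
vertex -0.153 3.726 -0.048
vertex -0.023 1.382 0.694
endloop
endfacet
facet normal 0.085 -0.530 0.844
outer loop
vertex 1.033 1.414 0.608
vertex 0.005 2.729 1.538
vertex -0.023 1.382 0.694
endloop
endfacet
facet normal -0.996 -0.030 0.081
outer loop
vertex -0.023 1.382 0.694
vertex -0.153 3.726 -0.048
vertex -0.181 2.379 -0.892
endloop
endfacet
facet normal -0.018 -0.847 -0.531
outer loop
vertex -0.181 2.379 -0.892
vertex 1.033 1.414 0.608
vertex -0.023 1.382 0.694
endloop
endfacet
facet normal 0.018 0.847 0.531
outer loop
vertex 0.005 2.729 1.538
vertex 0.903 3.758 -0.134
vertex -0.153 3.726 -0.048
endloop
endfacet
facet normal 0.085 -0.530 0.844
outer loop
vertex 1.061 2.761 1.452
vertex 0.005 2.729 1.538
vertex 1.033 1.414 0.608
endloop
endfacet
facet normal 0.018 0.847 0.531
outer loop
vertex 1.061 2.761 1.452
vertex 0.903 3.758 -0.134
vertex 0.005 2.729 1.538
endloop
endfacet
facet normal -0.085 0.530 -0.844
outer loop
vertex -0.153 3.726 -0.048
vertex 0.903 3.758 -0.134
vertex -0.181 2.379 -0.892
endloop
endfacet
facet normal -0.018 -0.847 -0.531
outer loop
vertex 0.875 2.411 -0.978
vertex 1.033 1.414 0.608
vertex -0.181 2.379 -0.892
endloop
endfacet
facet normal -0.085 0.530 -0.844
outer loop
vertex -0.181 2.379 -0.892
vertex 0.903 3.758 -0.134
vertex 0.875 2.411 -0.978
endloop
endfacet
facet normal 0.996 0.030 -0.081
outer loop
vertex 0.875 2.411 -0.978
vertex 1.061 2.761 1.452
vertex 1.033 1.414 0.608
endloop
endfacet
facet normal 0.996 0.030 -0.081
outer loop
vertex 0.903 3.758 -0.134
vertex 1.061 2.761 1.452
vertex 0.875 2.411 -0.978
endloop
endfacet
facet normal -0.760 -0.418 0.497
outer loop
vertex -0.053 -1.286 2.495
vertex -1.01 -0.15 1.987
vertex -0.439 -2.231 1.111
endloop
endfacet
facet normal 0.610 -0.723 0.324
outer loop
vertex 0.29 -1.83 0.633
vertex -0.053 -1.286 2.495
vertex -0.439 -2.231 1.111
endloop
endfacet
facet normal -0.760 -0.418 0.498
outer loop
vertex -0.439 -2.231 1.111
vertex -1.01 -0.15 1.987
vertex -1.397 -1.095 0.603
endloop
endfacet
facet normal -0.225 -0.550 -0.804
outer loop
vertex -1.397 -1.095 0.603
vertex 0.29 -1.83 0.633
vertex -0.439 -2.231 1.111
endloop
endfacet
facet normal 0.225 0.550 0.805
outer loop
vertex -0.053 -1.286 2.495
vertex -0.281 0.251 1.509
vertex -1.01 -0.15 1.987
endloop
endfacet
facet normal 0.609 -0.724 0.324
outer loop
vertex 0.677 -0.885 2.017
vertex -0.053 -1.286 2.495
vertex 0.29 -1.83 0.633
endloop
endfacet
facet normal 0.225 0.550 0.805
outer loop
vertex 0.677 -0.885 2.017
vertex -0.281 0.251 1.509
vertex -0.053 -1.286 2.495
endloop
endfacet
facet normal -0.610 0.723 -0.323
outer loop
vertex -1.01 -0.15 1.987
vertex -0.281 0.251 1.509
vertex -1.397 -1.095 0.603
endloop
endfacet
facet normal -0.225 -0.549 -0.805
outer loop
vertex -0.667 -0.694 0.125
vertex 0.29 -1.83 0.633
vertex -1.397 -1.095 0.603
endloop
endfacet
facet normal -0.610 0.723 -0.324
outer loop
vertex -1.397 -1.095 0.603
vertex -0.281 0.251 1.509
vertex -0.667 -0.694 0.125
endloop
endfacet
facet normal 0.760 0.418 -0.498
outer loop
vertex -0.667 -0.694 0.125
vertex 0.677 -0.885 2.017
vertex 0.29 -1.83 0.633
endloop
endfacet
facet normal 0.760 0.418 -0.498
outer loop
vertex -0.281 0.251 1.509
vertex 0.677 -0.885 2.017
vertex -0.667 -0.694 0.125
endloop
endfacet

endsolid


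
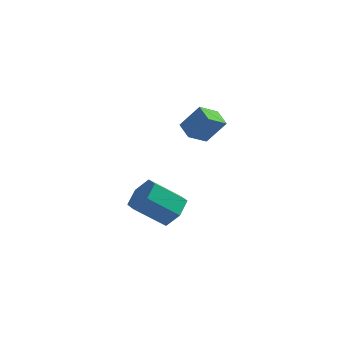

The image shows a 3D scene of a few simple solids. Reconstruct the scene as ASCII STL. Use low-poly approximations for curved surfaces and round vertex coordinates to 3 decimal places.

solid 
facet normal 0.709 0.325 -0.626
outer loop
vertex 1.828 -1.9 -2.958
vertex 1.203 -1.078 -3.239
vertex 1.882 -0.979 -2.418
endloop
endfacet
facet normal 0.704 -0.390 0.594
outer loop
vertex 1.828 -1.9 -2.958
vertex 1.882 -0.979 -2.418
vertex 0.382 -2.564 -1.681
endloop
endfacet
facet normal 0.704 -0.389 0.594
outer loop
vertex 0.382 -2.564 -1.681
vertex 1.882 -0.979 -2.418
vertex 0.436 -1.642 -1.141
endloop
endfacet
facet normal -0.708 -0.325 0.626
outer loop
vertex 0.382 -2.564 -1.681
vertex 0.436 -1.642 -1.141
vertex -0.243 -1.742 -1.961
endloop
endfacet
facet normal 0.709 0.326 -0.626
outer loop
vertex 1.882 -0.979 -2.418
vertex 1.203 -1.078 -3.239
vertex 1.257 -0.156 -2.698
endloop
endfacet
facet normal 0.396 0.551 0.735
outer loop
vertex 1.882 -0.979 -2.418
vertex 1.257 -0.156 -2.698
vertex 0.436 -1.642 -1.141
endloop
endfacet
facet normal 0.396 0.551 0.735
outer loop
vertex 0.436 -1.642 -1.141
vertex 1.257 -0.156 -2.698
vertex -0.189 -0.82 -1.421
endloop
endfacet
facet normal -0.708 -0.325 0.626
outer loop
vertex 0.436 -1.642 -1.141
vertex -0.189 -0.82 -1.421
vertex -0.243 -1.742 -1.961
endloop
endfacet
facet normal 0.709 0.326 -0.626
outer loop
vertex 1.257 -0.156 -2.698
vertex 1.203 -1.078 -3.239
vertex 0.578 -0.256 -3.519
endloop
endfacet
facet normal -0.308 0.941 0.140
outer loop
vertex 1.257 -0.156 -2.698
vertex 0.578 -0.256 -3.519
vertex -0.189 -0.82 -1.421
endloop
endfacet
facet normal -0.308 0.941 0.140
outer loop
vertex -0.189 -0.82 -1.421
vertex 0.578 -0.256 -3.519
vertex -0.868 -0.92 -2.242
endloop
endfacet
facet normal -0.709 -0.325 0.626
outer loop
vertex -0.189 -0.82 -1.421
vertex -0.868 -0.92 -2.242
vertex -0.243 -1.742 -1.961
endloop
endfacet
facet normal 0.708 0.325 -0.626
outer loop
vertex 0.578 -0.256 -3.519
vertex 1.203 -1.078 -3.239
vertex 0.524 -1.178 -4.059
endloop
endfacet
facet normal -0.704 0.389 -0.594
outer loop
vertex 0.578 -0.256 -3.519
vertex 0.524 -1.178 -4.059
vertex -0.868 -0.92 -2.242
endloop
endfacet
facet normal -0.704 0.390 -0.594
outer loop
vertex -0.868 -0.92 -2.242
vertex 0.524 -1.178 -4.059
vertex -0.922 -1.841 -2.782
endloop
endfacet
facet normal -0.709 -0.325 0.626
outer loop
vertex -0.868 -0.92 -2.242
vertex -0.922 -1.841 -2.782
vertex -0.243 -1.742 -1.961
endloop
endfacet
facet normal 0.708 0.325 -0.626
outer loop
vertex 0.524 -1.178 -4.059
vertex 1.203 -1.078 -3.239
vertex 1.149 -2.0 -3.779
endloop
endfacet
facet normal -0.396 -0.551 -0.734
outer loop
vertex 0.524 -1.178 -4.059
vertex 1.149 -2.0 -3.779
vertex -0.922 -1.841 -2.782
endloop
endfacet
facet normal -0.396 -0.551 -0.735
outer loop
vertex -0.922 -1.841 -2.782
vertex 1.149 -2.0 -3.779
vertex -0.297 -2.664 -2.502
endloop
endfacet
facet normal -0.709 -0.326 0.626
outer loop
vertex -0.922 -1.841 -2.782
vertex -0.297 -2.664 -2.502
vertex -0.243 -1.742 -1.961
endloop
endfacet
facet normal 0.709 0.325 -0.626
outer loop
vertex 1.149 -2.0 -3.779
vertex 1.203 -1.078 -3.239
vertex 1.828 -1.9 -2.958
endloop
endfacet
facet normal 0.308 -0.941 -0.140
outer loop
vertex 1.149 -2.0 -3.779
vertex 1.828 -1.9 -2.958
vertex -0.297 -2.664 -2.502
endloop
endfacet
facet normal 0.308 -0.941 -0.140
outer loop
vertex -0.297 -2.664 -2.502
vertex 1.828 -1.9 -2.958
vertex 0.382 -2.564 -1.681
endloop
endfacet
facet normal -0.709 -0.326 0.626
outer loop
vertex -0.297 -2.664 -2.502
vertex 0.382 -2.564 -1.681
vertex -0.243 -1.742 -1.961
endloop
endfacet
facet normal -0.579 -0.184 -0.794
outer loop
vertex 1.472 -0.968 2.804
vertex 2.079 -0.063 2.152
vertex 2.172 -1.686 2.46
endloop
endfacet
facet normal -0.478 -0.712 0.513
outer loop
vertex 3.081 -1.397 3.708
vertex 1.472 -0.968 2.804
vertex 2.172 -1.686 2.46
endloop
endfacet
facet normal -0.579 -0.184 -0.794
outer loop
vertex 2.172 -1.686 2.46
vertex 2.079 -0.063 2.152
vertex 2.779 -0.781 1.808
endloop
endfacet
facet normal 0.661 -0.677 -0.324
outer loop
vertex 2.779 -0.781 1.808
vertex 3.081 -1.397 3.708
vertex 2.172 -1.686 2.46
endloop
endfacet
facet normal -0.661 0.677 0.324
outer loop
vertex 1.472 -0.968 2.804
vertex 2.988 0.226 3.4
vertex 2.079 -0.063 2.152
endloop
endfacet
facet normal -0.478 -0.712 0.513
outer loop
vertex 2.381 -0.679 4.052
vertex 1.472 -0.968 2.804
vertex 3.081 -1.397 3.708
endloop
endfacet
facet normal -0.661 0.677 0.324
outer loop
vertex 2.381 -0.679 4.052
vertex 2.988 0.226 3.4
vertex 1.472 -0.968 2.804
endloop
endfacet
facet normal 0.478 0.712 -0.513
outer loop
vertex 2.079 -0.063 2.152
vertex 2.988 0.226 3.4
vertex 2.779 -0.781 1.808
endloop
endfacet
facet normal 0.661 -0.677 -0.324
outer loop
vertex 3.688 -0.492 3.056
vertex 3.081 -1.397 3.708
vertex 2.779 -0.781 1.808
endloop
endfacet
facet normal 0.478 0.712 -0.513
outer loop
vertex 2.779 -0.781 1.808
vertex 2.988 0.226 3.4
vertex 3.688 -0.492 3.056
endloop
endfacet
facet normal 0.579 0.184 0.794
outer loop
vertex 3.688 -0.492 3.056
vertex 2.381 -0.679 4.052
vertex 3.081 -1.397 3.708
endloop
endfacet
facet normal 0.579 0.184 0.794
outer loop
vertex 2.988 0.226 3.4
vertex 2.381 -0.679 4.052
vertex 3.688 -0.492 3.056
endloop
endfacet

endsolid


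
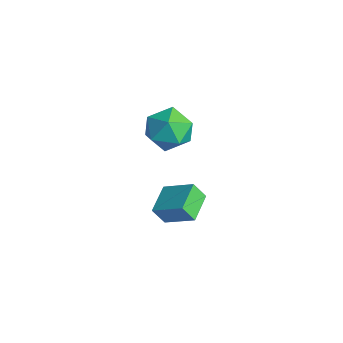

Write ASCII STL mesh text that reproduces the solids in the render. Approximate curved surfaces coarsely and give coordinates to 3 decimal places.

solid 
facet normal -0.857 -0.513 0.048
outer loop
vertex 2.517 -1.269 1.891
vertex 3.023 -2.162 1.382
vertex 3.033 -2.072 2.524
endloop
endfacet
facet normal -0.805 -0.051 0.591
outer loop
vertex 2.517 -1.269 1.891
vertex 3.033 -2.072 2.524
vertex 3.158 -0.964 2.79
endloop
endfacet
facet normal -0.732 0.603 0.317
outer loop
vertex 2.517 -1.269 1.891
vertex 3.158 -0.964 2.79
vertex 3.224 -0.37 1.812
endloop
endfacet
facet normal -0.739 0.546 -0.394
outer loop
vertex 2.517 -1.269 1.891
vertex 3.224 -0.37 1.812
vertex 3.14 -1.111 0.942
endloop
endfacet
facet normal -0.816 -0.143 -0.560
outer loop
vertex 2.517 -1.269 1.891
vertex 3.14 -1.111 0.942
vertex 3.023 -2.162 1.382
endloop
endfacet
facet normal -0.211 -0.206 0.956
outer loop
vertex 3.158 -0.964 2.79
vertex 3.033 -2.072 2.524
vertex 4.06 -1.669 2.838
endloop
endfacet
facet normal -0.296 -0.952 0.078
outer loop
vertex 3.033 -2.072 2.524
vertex 3.023 -2.162 1.382
vertex 3.976 -2.41 1.968
endloop
endfacet
facet normal -0.229 -0.354 -0.907
outer loop
vertex 3.023 -2.162 1.382
vertex 3.14 -1.111 0.942
vertex 4.042 -1.816 0.99
endloop
endfacet
facet normal -0.104 0.762 -0.639
outer loop
vertex 3.14 -1.111 0.942
vertex 3.224 -0.37 1.812
vertex 4.167 -0.708 1.256
endloop
endfacet
facet normal -0.093 0.854 0.512
outer loop
vertex 3.224 -0.37 1.812
vertex 3.158 -0.964 2.79
vertex 4.177 -0.618 2.398
endloop
endfacet
facet normal 0.739 -0.546 0.394
outer loop
vertex 4.683 -1.511 1.889
vertex 4.06 -1.669 2.838
vertex 3.976 -2.41 1.968
endloop
endfacet
facet normal 0.732 -0.603 -0.317
outer loop
vertex 4.683 -1.511 1.889
vertex 3.976 -2.41 1.968
vertex 4.042 -1.816 0.99
endloop
endfacet
facet normal 0.805 0.051 -0.591
outer loop
vertex 4.683 -1.511 1.889
vertex 4.042 -1.816 0.99
vertex 4.167 -0.708 1.256
endloop
endfacet
facet normal 0.857 0.513 -0.048
outer loop
vertex 4.683 -1.511 1.889
vertex 4.167 -0.708 1.256
vertex 4.177 -0.618 2.398
endloop
endfacet
facet normal 0.816 0.143 0.560
outer loop
vertex 4.683 -1.511 1.889
vertex 4.177 -0.618 2.398
vertex 4.06 -1.669 2.838
endloop
endfacet
facet normal 0.104 -0.762 0.639
outer loop
vertex 3.976 -2.41 1.968
vertex 4.06 -1.669 2.838
vertex 3.033 -2.072 2.524
endloop
endfacet
facet normal 0.093 -0.854 -0.512
outer loop
vertex 4.042 -1.816 0.99
vertex 3.976 -2.41 1.968
vertex 3.023 -2.162 1.382
endloop
endfacet
facet normal 0.211 0.206 -0.956
outer loop
vertex 4.167 -0.708 1.256
vertex 4.042 -1.816 0.99
vertex 3.14 -1.111 0.942
endloop
endfacet
facet normal 0.296 0.952 -0.078
outer loop
vertex 4.177 -0.618 2.398
vertex 4.167 -0.708 1.256
vertex 3.224 -0.37 1.812
endloop
endfacet
facet normal 0.229 0.354 0.907
outer loop
vertex 4.06 -1.669 2.838
vertex 4.177 -0.618 2.398
vertex 3.158 -0.964 2.79
endloop
endfacet
facet normal -0.274 -0.466 0.841
outer loop
vertex 4.808 -1.442 -2.403
vertex 3.864 -0.378 -2.121
vertex 3.669 -2.238 -3.215
endloop
endfacet
facet normal 0.651 -0.733 -0.195
outer loop
vertex 3.936 -1.782 -4.039
vertex 4.808 -1.442 -2.403
vertex 3.669 -2.238 -3.215
endloop
endfacet
facet normal -0.273 -0.466 0.842
outer loop
vertex 3.669 -2.238 -3.215
vertex 3.864 -0.378 -2.121
vertex 2.724 -1.175 -2.932
endloop
endfacet
facet normal -0.708 -0.495 -0.503
outer loop
vertex 2.724 -1.175 -2.932
vertex 3.936 -1.782 -4.039
vertex 3.669 -2.238 -3.215
endloop
endfacet
facet normal 0.708 0.495 0.503
outer loop
vertex 4.808 -1.442 -2.403
vertex 4.131 0.078 -2.945
vertex 3.864 -0.378 -2.121
endloop
endfacet
facet normal 0.651 -0.733 -0.195
outer loop
vertex 5.076 -0.985 -3.228
vertex 4.808 -1.442 -2.403
vertex 3.936 -1.782 -4.039
endloop
endfacet
facet normal 0.708 0.495 0.504
outer loop
vertex 5.076 -0.985 -3.228
vertex 4.131 0.078 -2.945
vertex 4.808 -1.442 -2.403
endloop
endfacet
facet normal -0.651 0.733 0.195
outer loop
vertex 3.864 -0.378 -2.121
vertex 4.131 0.078 -2.945
vertex 2.724 -1.175 -2.932
endloop
endfacet
facet normal -0.708 -0.495 -0.504
outer loop
vertex 2.992 -0.718 -3.757
vertex 3.936 -1.782 -4.039
vertex 2.724 -1.175 -2.932
endloop
endfacet
facet normal -0.651 0.733 0.195
outer loop
vertex 2.724 -1.175 -2.932
vertex 4.131 0.078 -2.945
vertex 2.992 -0.718 -3.757
endloop
endfacet
facet normal 0.273 0.466 -0.842
outer loop
vertex 2.992 -0.718 -3.757
vertex 5.076 -0.985 -3.228
vertex 3.936 -1.782 -4.039
endloop
endfacet
facet normal 0.273 0.467 -0.841
outer loop
vertex 4.131 0.078 -2.945
vertex 5.076 -0.985 -3.228
vertex 2.992 -0.718 -3.757
endloop
endfacet

endsolid


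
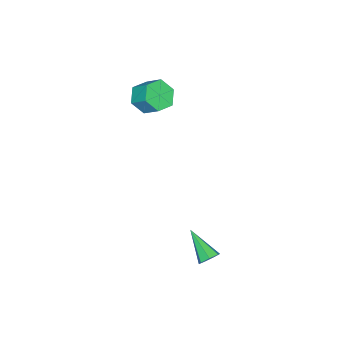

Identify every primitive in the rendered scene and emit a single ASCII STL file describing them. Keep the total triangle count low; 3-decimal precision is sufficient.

solid 
facet normal -0.144 -0.771 -0.620
outer loop
vertex -1.549 -4.627 3.057
vertex -2.448 -4.35 2.922
vertex -1.76 -4.023 2.355
endloop
endfacet
facet normal 0.964 0.031 -0.263
outer loop
vertex -1.549 -4.627 3.057
vertex -1.76 -4.023 2.355
vertex -1.373 -3.686 3.814
endloop
endfacet
facet normal 0.964 0.031 -0.263
outer loop
vertex -1.373 -3.686 3.814
vertex -1.76 -4.023 2.355
vertex -1.584 -3.083 3.111
endloop
endfacet
facet normal 0.143 0.772 0.619
outer loop
vertex -1.373 -3.686 3.814
vertex -1.584 -3.083 3.111
vertex -2.272 -3.41 3.678
endloop
endfacet
facet normal -0.143 -0.772 -0.619
outer loop
vertex -1.76 -4.023 2.355
vertex -2.448 -4.35 2.922
vertex -2.658 -3.747 2.219
endloop
endfacet
facet normal 0.291 0.566 -0.771
outer loop
vertex -1.76 -4.023 2.355
vertex -2.658 -3.747 2.219
vertex -1.584 -3.083 3.111
endloop
endfacet
facet normal 0.291 0.566 -0.771
outer loop
vertex -1.584 -3.083 3.111
vertex -2.658 -3.747 2.219
vertex -2.482 -2.806 2.976
endloop
endfacet
facet normal 0.145 0.771 0.620
outer loop
vertex -1.584 -3.083 3.111
vertex -2.482 -2.806 2.976
vertex -2.272 -3.41 3.678
endloop
endfacet
facet normal -0.143 -0.772 -0.619
outer loop
vertex -2.658 -3.747 2.219
vertex -2.448 -4.35 2.922
vertex -3.347 -4.074 2.786
endloop
endfacet
facet normal -0.673 0.536 -0.509
outer loop
vertex -2.658 -3.747 2.219
vertex -3.347 -4.074 2.786
vertex -2.482 -2.806 2.976
endloop
endfacet
facet normal -0.673 0.536 -0.509
outer loop
vertex -2.482 -2.806 2.976
vertex -3.347 -4.074 2.786
vertex -3.171 -3.133 3.543
endloop
endfacet
facet normal 0.144 0.771 0.620
outer loop
vertex -2.482 -2.806 2.976
vertex -3.171 -3.133 3.543
vertex -2.272 -3.41 3.678
endloop
endfacet
facet normal -0.143 -0.772 -0.619
outer loop
vertex -3.347 -4.074 2.786
vertex -2.448 -4.35 2.922
vertex -3.136 -4.677 3.489
endloop
endfacet
facet normal -0.964 -0.031 0.263
outer loop
vertex -3.347 -4.074 2.786
vertex -3.136 -4.677 3.489
vertex -3.171 -3.133 3.543
endloop
endfacet
facet normal -0.964 -0.031 0.263
outer loop
vertex -3.171 -3.133 3.543
vertex -3.136 -4.677 3.489
vertex -2.96 -3.737 4.245
endloop
endfacet
facet normal 0.144 0.771 0.620
outer loop
vertex -3.171 -3.133 3.543
vertex -2.96 -3.737 4.245
vertex -2.272 -3.41 3.678
endloop
endfacet
facet normal -0.145 -0.771 -0.620
outer loop
vertex -3.136 -4.677 3.489
vertex -2.448 -4.35 2.922
vertex -2.238 -4.954 3.624
endloop
endfacet
facet normal -0.291 -0.566 0.771
outer loop
vertex -3.136 -4.677 3.489
vertex -2.238 -4.954 3.624
vertex -2.96 -3.737 4.245
endloop
endfacet
facet normal -0.291 -0.566 0.771
outer loop
vertex -2.96 -3.737 4.245
vertex -2.238 -4.954 3.624
vertex -2.062 -4.013 4.381
endloop
endfacet
facet normal 0.143 0.772 0.619
outer loop
vertex -2.96 -3.737 4.245
vertex -2.062 -4.013 4.381
vertex -2.272 -3.41 3.678
endloop
endfacet
facet normal -0.144 -0.771 -0.620
outer loop
vertex -2.238 -4.954 3.624
vertex -2.448 -4.35 2.922
vertex -1.549 -4.627 3.057
endloop
endfacet
facet normal 0.673 -0.536 0.509
outer loop
vertex -2.238 -4.954 3.624
vertex -1.549 -4.627 3.057
vertex -2.062 -4.013 4.381
endloop
endfacet
facet normal 0.673 -0.536 0.509
outer loop
vertex -2.062 -4.013 4.381
vertex -1.549 -4.627 3.057
vertex -1.373 -3.686 3.814
endloop
endfacet
facet normal 0.143 0.772 0.619
outer loop
vertex -2.062 -4.013 4.381
vertex -1.373 -3.686 3.814
vertex -2.272 -3.41 3.678
endloop
endfacet
facet normal 0.344 0.763 -0.548
outer loop
vertex 4.024 2.947 -0.646
vertex 3.702 2.77 -1.095
vertex 3.559 3.139 -0.671
endloop
endfacet
facet normal 0.068 0.290 0.955
outer loop
vertex 4.024 2.947 -0.646
vertex 3.559 3.139 -0.671
vertex 3.078 1.39 -0.105
endloop
endfacet
facet normal 0.344 0.763 -0.548
outer loop
vertex 3.559 3.139 -0.671
vertex 3.702 2.77 -1.095
vertex 3.202 3.053 -1.015
endloop
endfacet
facet normal -0.686 0.388 0.615
outer loop
vertex 3.559 3.139 -0.671
vertex 3.202 3.053 -1.015
vertex 3.078 1.39 -0.105
endloop
endfacet
facet normal 0.345 0.764 -0.546
outer loop
vertex 3.202 3.053 -1.015
vertex 3.702 2.77 -1.095
vertex 3.221 2.755 -1.42
endloop
endfacet
facet normal -0.997 0.035 -0.072
outer loop
vertex 3.202 3.053 -1.015
vertex 3.221 2.755 -1.42
vertex 3.078 1.39 -0.105
endloop
endfacet
facet normal 0.345 0.763 -0.546
outer loop
vertex 3.221 2.755 -1.42
vertex 3.702 2.77 -1.095
vertex 3.602 2.468 -1.58
endloop
endfacet
facet normal -0.629 -0.504 -0.592
outer loop
vertex 3.221 2.755 -1.42
vertex 3.602 2.468 -1.58
vertex 3.078 1.39 -0.105
endloop
endfacet
facet normal 0.346 0.763 -0.546
outer loop
vertex 3.602 2.468 -1.58
vertex 3.702 2.77 -1.095
vertex 4.058 2.408 -1.375
endloop
endfacet
facet normal 0.140 -0.822 -0.551
outer loop
vertex 3.602 2.468 -1.58
vertex 4.058 2.408 -1.375
vertex 3.078 1.39 -0.105
endloop
endfacet
facet normal 0.344 0.762 -0.549
outer loop
vertex 4.058 2.408 -1.375
vertex 3.702 2.77 -1.095
vertex 4.246 2.622 -0.96
endloop
endfacet
facet normal 0.732 -0.681 0.019
outer loop
vertex 4.058 2.408 -1.375
vertex 4.246 2.622 -0.96
vertex 3.078 1.39 -0.105
endloop
endfacet
facet normal 0.343 0.763 -0.547
outer loop
vertex 4.246 2.622 -0.96
vertex 3.702 2.77 -1.095
vertex 4.024 2.947 -0.646
endloop
endfacet
facet normal 0.701 -0.187 0.689
outer loop
vertex 4.246 2.622 -0.96
vertex 4.024 2.947 -0.646
vertex 3.078 1.39 -0.105
endloop
endfacet

endsolid


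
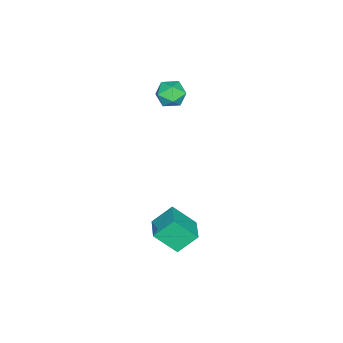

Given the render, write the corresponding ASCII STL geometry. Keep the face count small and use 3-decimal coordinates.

solid 
facet normal -0.433 0.584 0.687
outer loop
vertex 3.181 1.558 -2.958
vertex 4.456 2.198 -2.698
vertex 2.83 2.764 -4.205
endloop
endfacet
facet normal -0.879 -0.441 -0.179
outer loop
vertex 3.484 1.882 -5.242
vertex 3.181 1.558 -2.958
vertex 2.83 2.764 -4.205
endloop
endfacet
facet normal -0.433 0.584 0.687
outer loop
vertex 2.83 2.764 -4.205
vertex 4.456 2.198 -2.698
vertex 4.105 3.404 -3.945
endloop
endfacet
facet normal -0.198 0.681 -0.705
outer loop
vertex 4.105 3.404 -3.945
vertex 3.484 1.882 -5.242
vertex 2.83 2.764 -4.205
endloop
endfacet
facet normal 0.198 -0.681 0.705
outer loop
vertex 3.181 1.558 -2.958
vertex 5.11 1.316 -3.735
vertex 4.456 2.198 -2.698
endloop
endfacet
facet normal -0.879 -0.441 -0.179
outer loop
vertex 3.835 0.676 -3.995
vertex 3.181 1.558 -2.958
vertex 3.484 1.882 -5.242
endloop
endfacet
facet normal 0.198 -0.681 0.705
outer loop
vertex 3.835 0.676 -3.995
vertex 5.11 1.316 -3.735
vertex 3.181 1.558 -2.958
endloop
endfacet
facet normal 0.879 0.441 0.179
outer loop
vertex 4.456 2.198 -2.698
vertex 5.11 1.316 -3.735
vertex 4.105 3.404 -3.945
endloop
endfacet
facet normal -0.198 0.681 -0.705
outer loop
vertex 4.759 2.522 -4.982
vertex 3.484 1.882 -5.242
vertex 4.105 3.404 -3.945
endloop
endfacet
facet normal 0.879 0.441 0.179
outer loop
vertex 4.105 3.404 -3.945
vertex 5.11 1.316 -3.735
vertex 4.759 2.522 -4.982
endloop
endfacet
facet normal 0.433 -0.584 -0.687
outer loop
vertex 4.759 2.522 -4.982
vertex 3.835 0.676 -3.995
vertex 3.484 1.882 -5.242
endloop
endfacet
facet normal 0.433 -0.584 -0.687
outer loop
vertex 5.11 1.316 -3.735
vertex 3.835 0.676 -3.995
vertex 4.759 2.522 -4.982
endloop
endfacet
facet normal -0.252 0.567 0.784
outer loop
vertex -0.757 0.676 2.849
vertex -1.331 0.013 3.144
vertex -0.449 0.019 3.423
endloop
endfacet
facet normal 0.418 0.701 0.578
outer loop
vertex -0.757 0.676 2.849
vertex -0.449 0.019 3.423
vertex 0.074 0.294 2.711
endloop
endfacet
facet normal 0.401 0.910 -0.103
outer loop
vertex -0.757 0.676 2.849
vertex 0.074 0.294 2.711
vertex -0.485 0.459 1.992
endloop
endfacet
facet normal -0.280 0.906 -0.318
outer loop
vertex -0.757 0.676 2.849
vertex -0.485 0.459 1.992
vertex -1.353 0.285 2.26
endloop
endfacet
facet normal -0.683 0.694 0.230
outer loop
vertex -0.757 0.676 2.849
vertex -1.353 0.285 2.26
vertex -1.331 0.013 3.144
endloop
endfacet
facet normal 0.786 0.089 0.612
outer loop
vertex 0.074 0.294 2.711
vertex -0.449 0.019 3.423
vertex 0.013 -0.605 2.92
endloop
endfacet
facet normal -0.298 -0.127 0.946
outer loop
vertex -0.449 0.019 3.423
vertex -1.331 0.013 3.144
vertex -0.855 -0.779 3.188
endloop
endfacet
facet normal -0.996 0.079 0.049
outer loop
vertex -1.331 0.013 3.144
vertex -1.353 0.285 2.26
vertex -1.414 -0.614 2.469
endloop
endfacet
facet normal -0.344 0.422 -0.839
outer loop
vertex -1.353 0.285 2.26
vertex -0.485 0.459 1.992
vertex -0.891 -0.339 1.757
endloop
endfacet
facet normal 0.758 0.428 -0.491
outer loop
vertex -0.485 0.459 1.992
vertex 0.074 0.294 2.711
vertex -0.009 -0.333 2.036
endloop
endfacet
facet normal 0.280 -0.906 0.318
outer loop
vertex -0.583 -0.996 2.331
vertex 0.013 -0.605 2.92
vertex -0.855 -0.779 3.188
endloop
endfacet
facet normal -0.401 -0.910 0.103
outer loop
vertex -0.583 -0.996 2.331
vertex -0.855 -0.779 3.188
vertex -1.414 -0.614 2.469
endloop
endfacet
facet normal -0.418 -0.701 -0.578
outer loop
vertex -0.583 -0.996 2.331
vertex -1.414 -0.614 2.469
vertex -0.891 -0.339 1.757
endloop
endfacet
facet normal 0.252 -0.567 -0.784
outer loop
vertex -0.583 -0.996 2.331
vertex -0.891 -0.339 1.757
vertex -0.009 -0.333 2.036
endloop
endfacet
facet normal 0.683 -0.694 -0.230
outer loop
vertex -0.583 -0.996 2.331
vertex -0.009 -0.333 2.036
vertex 0.013 -0.605 2.92
endloop
endfacet
facet normal 0.344 -0.422 0.839
outer loop
vertex -0.855 -0.779 3.188
vertex 0.013 -0.605 2.92
vertex -0.449 0.019 3.423
endloop
endfacet
facet normal -0.758 -0.428 0.491
outer loop
vertex -1.414 -0.614 2.469
vertex -0.855 -0.779 3.188
vertex -1.331 0.013 3.144
endloop
endfacet
facet normal -0.786 -0.089 -0.612
outer loop
vertex -0.891 -0.339 1.757
vertex -1.414 -0.614 2.469
vertex -1.353 0.285 2.26
endloop
endfacet
facet normal 0.298 0.127 -0.946
outer loop
vertex -0.009 -0.333 2.036
vertex -0.891 -0.339 1.757
vertex -0.485 0.459 1.992
endloop
endfacet
facet normal 0.996 -0.079 -0.049
outer loop
vertex 0.013 -0.605 2.92
vertex -0.009 -0.333 2.036
vertex 0.074 0.294 2.711
endloop
endfacet

endsolid


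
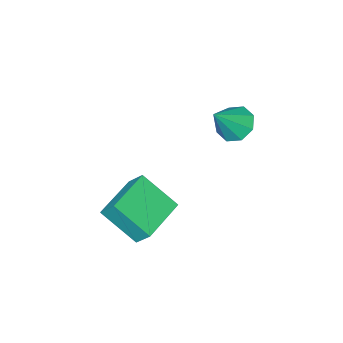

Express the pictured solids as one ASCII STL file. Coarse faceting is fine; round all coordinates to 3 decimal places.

solid 
facet normal -0.678 0.044 -0.734
outer loop
vertex -2.405 -1.591 1.833
vertex -2.921 -1.73 2.301
vertex -2.613 -1.14 2.052
endloop
endfacet
facet normal 0.860 0.480 -0.173
outer loop
vertex -2.405 -1.591 1.833
vertex -2.613 -1.14 2.052
vertex -1.999 -1.79 3.299
endloop
endfacet
facet normal -0.678 0.044 -0.734
outer loop
vertex -2.613 -1.14 2.052
vertex -2.921 -1.73 2.301
vertex -3.001 -1.034 2.417
endloop
endfacet
facet normal 0.450 0.863 0.228
outer loop
vertex -2.613 -1.14 2.052
vertex -3.001 -1.034 2.417
vertex -1.999 -1.79 3.299
endloop
endfacet
facet normal -0.677 0.045 -0.734
outer loop
vertex -3.001 -1.034 2.417
vertex -2.921 -1.73 2.301
vertex -3.343 -1.336 2.714
endloop
endfacet
facet normal -0.051 0.729 0.683
outer loop
vertex -3.001 -1.034 2.417
vertex -3.343 -1.336 2.714
vertex -1.999 -1.79 3.299
endloop
endfacet
facet normal -0.677 0.045 -0.735
outer loop
vertex -3.343 -1.336 2.714
vertex -2.921 -1.73 2.301
vertex -3.437 -1.868 2.768
endloop
endfacet
facet normal -0.350 0.156 0.924
outer loop
vertex -3.343 -1.336 2.714
vertex -3.437 -1.868 2.768
vertex -1.999 -1.79 3.299
endloop
endfacet
facet normal -0.677 0.043 -0.735
outer loop
vertex -3.437 -1.868 2.768
vertex -2.921 -1.73 2.301
vertex -3.228 -2.32 2.549
endloop
endfacet
facet normal -0.271 -0.518 0.811
outer loop
vertex -3.437 -1.868 2.768
vertex -3.228 -2.32 2.549
vertex -1.999 -1.79 3.299
endloop
endfacet
facet normal -0.678 0.044 -0.734
outer loop
vertex -3.228 -2.32 2.549
vertex -2.921 -1.73 2.301
vertex -2.84 -2.426 2.184
endloop
endfacet
facet normal 0.139 -0.902 0.410
outer loop
vertex -3.228 -2.32 2.549
vertex -2.84 -2.426 2.184
vertex -1.999 -1.79 3.299
endloop
endfacet
facet normal -0.677 0.045 -0.735
outer loop
vertex -2.84 -2.426 2.184
vertex -2.921 -1.73 2.301
vertex -2.499 -2.124 1.888
endloop
endfacet
facet normal 0.640 -0.767 -0.045
outer loop
vertex -2.84 -2.426 2.184
vertex -2.499 -2.124 1.888
vertex -1.999 -1.79 3.299
endloop
endfacet
facet normal -0.678 0.044 -0.734
outer loop
vertex -2.499 -2.124 1.888
vertex -2.921 -1.73 2.301
vertex -2.405 -1.591 1.833
endloop
endfacet
facet normal 0.938 -0.195 -0.286
outer loop
vertex -2.499 -2.124 1.888
vertex -2.405 -1.591 1.833
vertex -1.999 -1.79 3.299
endloop
endfacet
facet normal -0.959 -0.263 0.110
outer loop
vertex -0.647 -3.587 -0.092
vertex -1.089 -2.407 -1.127
vertex -0.57 -4.148 -0.765
endloop
endfacet
facet normal 0.270 -0.724 0.635
outer loop
vertex 1.089 -3.693 -0.953
vertex -0.647 -3.587 -0.092
vertex -0.57 -4.148 -0.765
endloop
endfacet
facet normal -0.959 -0.263 0.109
outer loop
vertex -0.57 -4.148 -0.765
vertex -1.089 -2.407 -1.127
vertex -1.011 -2.969 -1.8
endloop
endfacet
facet normal 0.088 -0.638 -0.765
outer loop
vertex -1.011 -2.969 -1.8
vertex 1.089 -3.693 -0.953
vertex -0.57 -4.148 -0.765
endloop
endfacet
facet normal -0.088 0.638 0.765
outer loop
vertex -0.647 -3.587 -0.092
vertex 0.57 -1.952 -1.315
vertex -1.089 -2.407 -1.127
endloop
endfacet
facet normal 0.271 -0.723 0.635
outer loop
vertex 1.011 -3.131 -0.28
vertex -0.647 -3.587 -0.092
vertex 1.089 -3.693 -0.953
endloop
endfacet
facet normal -0.089 0.638 0.765
outer loop
vertex 1.011 -3.131 -0.28
vertex 0.57 -1.952 -1.315
vertex -0.647 -3.587 -0.092
endloop
endfacet
facet normal -0.270 0.723 -0.635
outer loop
vertex -1.089 -2.407 -1.127
vertex 0.57 -1.952 -1.315
vertex -1.011 -2.969 -1.8
endloop
endfacet
facet normal 0.089 -0.638 -0.765
outer loop
vertex 0.647 -2.513 -1.988
vertex 1.089 -3.693 -0.953
vertex -1.011 -2.969 -1.8
endloop
endfacet
facet normal -0.271 0.724 -0.634
outer loop
vertex -1.011 -2.969 -1.8
vertex 0.57 -1.952 -1.315
vertex 0.647 -2.513 -1.988
endloop
endfacet
facet normal 0.958 0.263 -0.109
outer loop
vertex 0.647 -2.513 -1.988
vertex 1.011 -3.131 -0.28
vertex 1.089 -3.693 -0.953
endloop
endfacet
facet normal 0.959 0.263 -0.109
outer loop
vertex 0.57 -1.952 -1.315
vertex 1.011 -3.131 -0.28
vertex 0.647 -2.513 -1.988
endloop
endfacet

endsolid


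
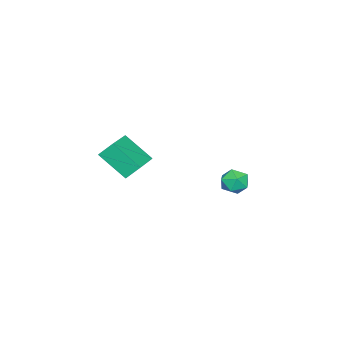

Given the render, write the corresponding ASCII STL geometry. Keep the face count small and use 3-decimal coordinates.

solid 
facet normal 0.041 0.359 0.933
outer loop
vertex 2.922 3.059 2.541
vertex 3.144 2.34 2.808
vertex 3.697 2.87 2.58
endloop
endfacet
facet normal 0.189 0.869 0.457
outer loop
vertex 2.922 3.059 2.541
vertex 3.697 2.87 2.58
vertex 3.414 3.265 1.946
endloop
endfacet
facet normal -0.369 0.929 0.017
outer loop
vertex 2.922 3.059 2.541
vertex 3.414 3.265 1.946
vertex 2.686 2.979 1.782
endloop
endfacet
facet normal -0.862 0.457 0.220
outer loop
vertex 2.922 3.059 2.541
vertex 2.686 2.979 1.782
vertex 2.519 2.407 2.315
endloop
endfacet
facet normal -0.609 0.104 0.786
outer loop
vertex 2.922 3.059 2.541
vertex 2.519 2.407 2.315
vertex 3.144 2.34 2.808
endloop
endfacet
facet normal 0.751 0.656 0.073
outer loop
vertex 3.414 3.265 1.946
vertex 3.697 2.87 2.58
vertex 3.941 2.673 1.845
endloop
endfacet
facet normal 0.511 -0.170 0.843
outer loop
vertex 3.697 2.87 2.58
vertex 3.144 2.34 2.808
vertex 3.774 2.101 2.378
endloop
endfacet
facet normal -0.540 -0.584 0.606
outer loop
vertex 3.144 2.34 2.808
vertex 2.519 2.407 2.315
vertex 3.046 1.815 2.214
endloop
endfacet
facet normal -0.950 -0.013 -0.312
outer loop
vertex 2.519 2.407 2.315
vertex 2.686 2.979 1.782
vertex 2.763 2.21 1.58
endloop
endfacet
facet normal -0.152 0.753 -0.640
outer loop
vertex 2.686 2.979 1.782
vertex 3.414 3.265 1.946
vertex 3.316 2.74 1.352
endloop
endfacet
facet normal 0.862 -0.457 -0.220
outer loop
vertex 3.538 2.021 1.619
vertex 3.941 2.673 1.845
vertex 3.774 2.101 2.378
endloop
endfacet
facet normal 0.369 -0.929 -0.017
outer loop
vertex 3.538 2.021 1.619
vertex 3.774 2.101 2.378
vertex 3.046 1.815 2.214
endloop
endfacet
facet normal -0.189 -0.869 -0.457
outer loop
vertex 3.538 2.021 1.619
vertex 3.046 1.815 2.214
vertex 2.763 2.21 1.58
endloop
endfacet
facet normal -0.041 -0.359 -0.933
outer loop
vertex 3.538 2.021 1.619
vertex 2.763 2.21 1.58
vertex 3.316 2.74 1.352
endloop
endfacet
facet normal 0.609 -0.104 -0.786
outer loop
vertex 3.538 2.021 1.619
vertex 3.316 2.74 1.352
vertex 3.941 2.673 1.845
endloop
endfacet
facet normal 0.950 0.013 0.312
outer loop
vertex 3.774 2.101 2.378
vertex 3.941 2.673 1.845
vertex 3.697 2.87 2.58
endloop
endfacet
facet normal 0.152 -0.753 0.640
outer loop
vertex 3.046 1.815 2.214
vertex 3.774 2.101 2.378
vertex 3.144 2.34 2.808
endloop
endfacet
facet normal -0.751 -0.656 -0.073
outer loop
vertex 2.763 2.21 1.58
vertex 3.046 1.815 2.214
vertex 2.519 2.407 2.315
endloop
endfacet
facet normal -0.511 0.170 -0.843
outer loop
vertex 3.316 2.74 1.352
vertex 2.763 2.21 1.58
vertex 2.686 2.979 1.782
endloop
endfacet
facet normal 0.540 0.584 -0.606
outer loop
vertex 3.941 2.673 1.845
vertex 3.316 2.74 1.352
vertex 3.414 3.265 1.946
endloop
endfacet
facet normal -0.962 -0.168 -0.214
outer loop
vertex 1.84 -4.73 2.042
vertex 1.554 -4.074 2.811
vertex 1.861 -3.243 0.781
endloop
endfacet
facet normal 0.272 -0.625 -0.732
outer loop
vertex 3.786 -2.906 1.209
vertex 1.84 -4.73 2.042
vertex 1.861 -3.243 0.781
endloop
endfacet
facet normal -0.962 -0.168 -0.214
outer loop
vertex 1.861 -3.243 0.781
vertex 1.554 -4.074 2.811
vertex 1.575 -2.587 1.549
endloop
endfacet
facet normal 0.010 0.762 -0.647
outer loop
vertex 1.575 -2.587 1.549
vertex 3.786 -2.906 1.209
vertex 1.861 -3.243 0.781
endloop
endfacet
facet normal -0.010 -0.763 0.647
outer loop
vertex 1.84 -4.73 2.042
vertex 3.479 -3.737 3.239
vertex 1.554 -4.074 2.811
endloop
endfacet
facet normal 0.272 -0.625 -0.732
outer loop
vertex 3.765 -4.393 2.471
vertex 1.84 -4.73 2.042
vertex 3.786 -2.906 1.209
endloop
endfacet
facet normal -0.011 -0.762 0.647
outer loop
vertex 3.765 -4.393 2.471
vertex 3.479 -3.737 3.239
vertex 1.84 -4.73 2.042
endloop
endfacet
facet normal -0.272 0.625 0.732
outer loop
vertex 1.554 -4.074 2.811
vertex 3.479 -3.737 3.239
vertex 1.575 -2.587 1.549
endloop
endfacet
facet normal 0.011 0.763 -0.647
outer loop
vertex 3.5 -2.25 1.978
vertex 3.786 -2.906 1.209
vertex 1.575 -2.587 1.549
endloop
endfacet
facet normal -0.272 0.625 0.732
outer loop
vertex 1.575 -2.587 1.549
vertex 3.479 -3.737 3.239
vertex 3.5 -2.25 1.978
endloop
endfacet
facet normal 0.962 0.168 0.214
outer loop
vertex 3.5 -2.25 1.978
vertex 3.765 -4.393 2.471
vertex 3.786 -2.906 1.209
endloop
endfacet
facet normal 0.962 0.168 0.215
outer loop
vertex 3.479 -3.737 3.239
vertex 3.765 -4.393 2.471
vertex 3.5 -2.25 1.978
endloop
endfacet

endsolid


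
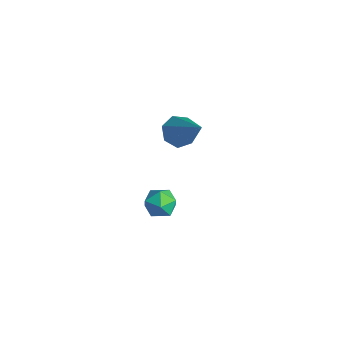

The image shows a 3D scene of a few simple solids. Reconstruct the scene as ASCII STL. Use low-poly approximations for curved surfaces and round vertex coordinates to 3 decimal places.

solid 
facet normal -0.696 -0.051 -0.716
outer loop
vertex 2.969 0.237 0.581
vertex 2.535 -0.042 1.023
vertex 2.632 0.616 0.882
endloop
endfacet
facet normal 0.619 0.746 -0.246
outer loop
vertex 2.969 0.237 0.581
vertex 2.632 0.616 0.882
vertex 3.925 0.062 2.457
endloop
endfacet
facet normal -0.695 -0.051 -0.717
outer loop
vertex 2.632 0.616 0.882
vertex 2.535 -0.042 1.023
vertex 2.221 0.5 1.289
endloop
endfacet
facet normal 0.035 0.951 0.306
outer loop
vertex 2.632 0.616 0.882
vertex 2.221 0.5 1.289
vertex 3.925 0.062 2.457
endloop
endfacet
facet normal -0.695 -0.051 -0.717
outer loop
vertex 2.221 0.5 1.289
vertex 2.535 -0.042 1.023
vertex 2.046 -0.024 1.496
endloop
endfacet
facet normal -0.423 0.452 0.786
outer loop
vertex 2.221 0.5 1.289
vertex 2.046 -0.024 1.496
vertex 3.925 0.062 2.457
endloop
endfacet
facet normal -0.695 -0.051 -0.717
outer loop
vertex 2.046 -0.024 1.496
vertex 2.535 -0.042 1.023
vertex 2.239 -0.562 1.347
endloop
endfacet
facet normal -0.408 -0.377 0.832
outer loop
vertex 2.046 -0.024 1.496
vertex 2.239 -0.562 1.347
vertex 3.925 0.062 2.457
endloop
endfacet
facet normal -0.694 -0.052 -0.718
outer loop
vertex 2.239 -0.562 1.347
vertex 2.535 -0.042 1.023
vertex 2.655 -0.708 0.955
endloop
endfacet
facet normal 0.067 -0.910 0.410
outer loop
vertex 2.239 -0.562 1.347
vertex 2.655 -0.708 0.955
vertex 3.925 0.062 2.457
endloop
endfacet
facet normal -0.695 -0.052 -0.717
outer loop
vertex 2.655 -0.708 0.955
vertex 2.535 -0.042 1.023
vertex 2.98 -0.352 0.614
endloop
endfacet
facet normal 0.646 -0.746 -0.163
outer loop
vertex 2.655 -0.708 0.955
vertex 2.98 -0.352 0.614
vertex 3.925 0.062 2.457
endloop
endfacet
facet normal -0.696 -0.053 -0.717
outer loop
vertex 2.98 -0.352 0.614
vertex 2.535 -0.042 1.023
vertex 2.969 0.237 0.581
endloop
endfacet
facet normal 0.891 -0.009 -0.455
outer loop
vertex 2.98 -0.352 0.614
vertex 2.969 0.237 0.581
vertex 3.925 0.062 2.457
endloop
endfacet
facet normal 0.037 0.634 0.773
outer loop
vertex 2.328 -0.317 -2.593
vertex 2.553 -0.83 -2.183
vertex 3.009 -0.436 -2.528
endloop
endfacet
facet normal 0.155 0.975 0.157
outer loop
vertex 2.328 -0.317 -2.593
vertex 3.009 -0.436 -2.528
vertex 2.74 -0.293 -3.151
endloop
endfacet
facet normal -0.409 0.873 -0.264
outer loop
vertex 2.328 -0.317 -2.593
vertex 2.74 -0.293 -3.151
vertex 2.117 -0.597 -3.192
endloop
endfacet
facet normal -0.879 0.468 0.091
outer loop
vertex 2.328 -0.317 -2.593
vertex 2.117 -0.597 -3.192
vertex 2.002 -0.929 -2.593
endloop
endfacet
facet normal -0.602 0.321 0.731
outer loop
vertex 2.328 -0.317 -2.593
vertex 2.002 -0.929 -2.593
vertex 2.553 -0.83 -2.183
endloop
endfacet
facet normal 0.722 0.673 -0.157
outer loop
vertex 2.74 -0.293 -3.151
vertex 3.009 -0.436 -2.528
vertex 3.218 -0.791 -3.087
endloop
endfacet
facet normal 0.530 0.121 0.839
outer loop
vertex 3.009 -0.436 -2.528
vertex 2.553 -0.83 -2.183
vertex 3.103 -1.123 -2.488
endloop
endfacet
facet normal -0.505 -0.386 0.772
outer loop
vertex 2.553 -0.83 -2.183
vertex 2.002 -0.929 -2.593
vertex 2.48 -1.427 -2.529
endloop
endfacet
facet normal -0.953 -0.146 -0.264
outer loop
vertex 2.002 -0.929 -2.593
vertex 2.117 -0.597 -3.192
vertex 2.211 -1.284 -3.152
endloop
endfacet
facet normal -0.193 0.510 -0.838
outer loop
vertex 2.117 -0.597 -3.192
vertex 2.74 -0.293 -3.151
vertex 2.667 -0.89 -3.497
endloop
endfacet
facet normal 0.879 -0.468 -0.091
outer loop
vertex 2.892 -1.403 -3.087
vertex 3.218 -0.791 -3.087
vertex 3.103 -1.123 -2.488
endloop
endfacet
facet normal 0.409 -0.873 0.264
outer loop
vertex 2.892 -1.403 -3.087
vertex 3.103 -1.123 -2.488
vertex 2.48 -1.427 -2.529
endloop
endfacet
facet normal -0.155 -0.975 -0.157
outer loop
vertex 2.892 -1.403 -3.087
vertex 2.48 -1.427 -2.529
vertex 2.211 -1.284 -3.152
endloop
endfacet
facet normal -0.037 -0.634 -0.773
outer loop
vertex 2.892 -1.403 -3.087
vertex 2.211 -1.284 -3.152
vertex 2.667 -0.89 -3.497
endloop
endfacet
facet normal 0.602 -0.321 -0.731
outer loop
vertex 2.892 -1.403 -3.087
vertex 2.667 -0.89 -3.497
vertex 3.218 -0.791 -3.087
endloop
endfacet
facet normal 0.953 0.146 0.264
outer loop
vertex 3.103 -1.123 -2.488
vertex 3.218 -0.791 -3.087
vertex 3.009 -0.436 -2.528
endloop
endfacet
facet normal 0.193 -0.510 0.838
outer loop
vertex 2.48 -1.427 -2.529
vertex 3.103 -1.123 -2.488
vertex 2.553 -0.83 -2.183
endloop
endfacet
facet normal -0.722 -0.673 0.157
outer loop
vertex 2.211 -1.284 -3.152
vertex 2.48 -1.427 -2.529
vertex 2.002 -0.929 -2.593
endloop
endfacet
facet normal -0.530 -0.121 -0.839
outer loop
vertex 2.667 -0.89 -3.497
vertex 2.211 -1.284 -3.152
vertex 2.117 -0.597 -3.192
endloop
endfacet
facet normal 0.505 0.386 -0.772
outer loop
vertex 3.218 -0.791 -3.087
vertex 2.667 -0.89 -3.497
vertex 2.74 -0.293 -3.151
endloop
endfacet

endsolid
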